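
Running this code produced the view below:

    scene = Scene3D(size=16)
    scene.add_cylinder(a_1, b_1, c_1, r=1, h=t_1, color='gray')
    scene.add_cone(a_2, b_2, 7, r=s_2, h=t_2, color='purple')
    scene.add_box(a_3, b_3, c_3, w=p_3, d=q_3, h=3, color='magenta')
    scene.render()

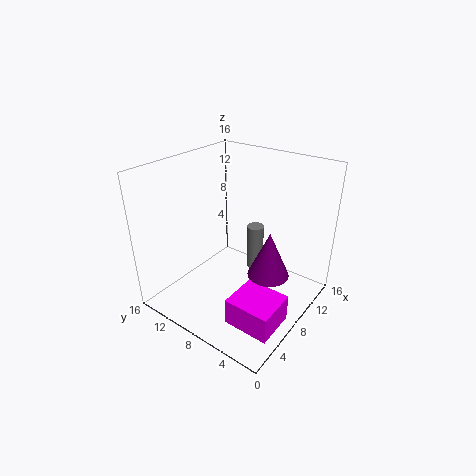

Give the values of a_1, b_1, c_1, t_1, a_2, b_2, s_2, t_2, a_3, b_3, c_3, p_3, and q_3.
a_1 = 11.5, b_1 = 8, c_1 = 2.5, t_1 = 5.5, a_2 = 5.5, b_2 = 2.5, s_2 = 2, t_2 = 4.5, a_3 = 3, b_3 = 1, c_3 = 0.5, p_3 = 4.5, q_3 = 5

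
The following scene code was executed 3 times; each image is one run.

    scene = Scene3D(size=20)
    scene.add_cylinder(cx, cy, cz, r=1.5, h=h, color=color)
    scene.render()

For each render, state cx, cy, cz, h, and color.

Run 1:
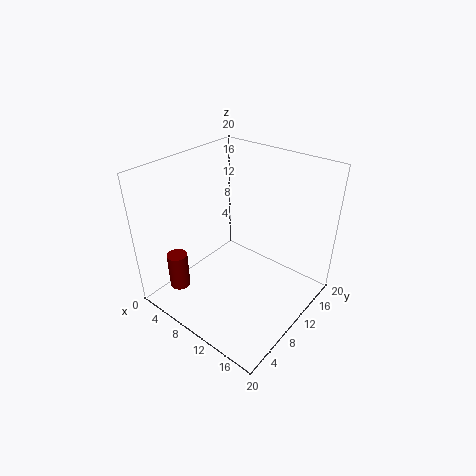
cx = 2.5, cy = 5, cz = 1, h = 5.5, color = 'maroon'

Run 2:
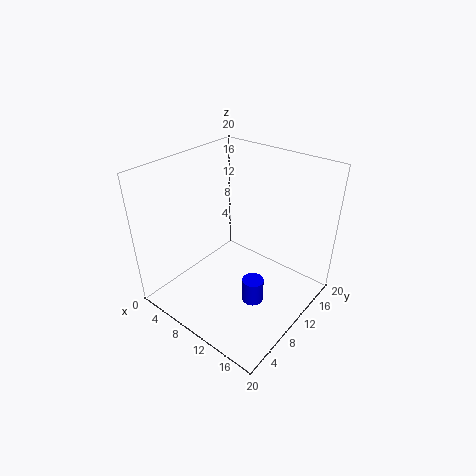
cx = 13.5, cy = 9, cz = 1.5, h = 3.5, color = 'blue'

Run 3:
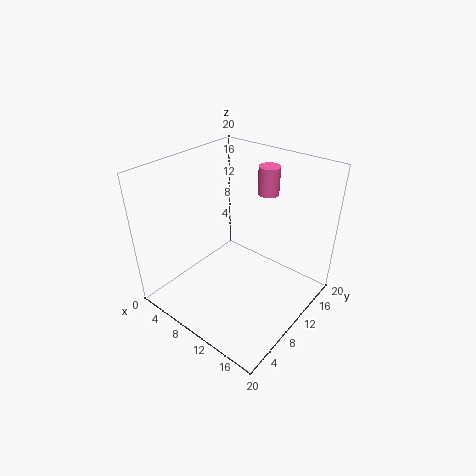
cx = 11, cy = 15.5, cz = 15, h = 4, color = 'hotpink'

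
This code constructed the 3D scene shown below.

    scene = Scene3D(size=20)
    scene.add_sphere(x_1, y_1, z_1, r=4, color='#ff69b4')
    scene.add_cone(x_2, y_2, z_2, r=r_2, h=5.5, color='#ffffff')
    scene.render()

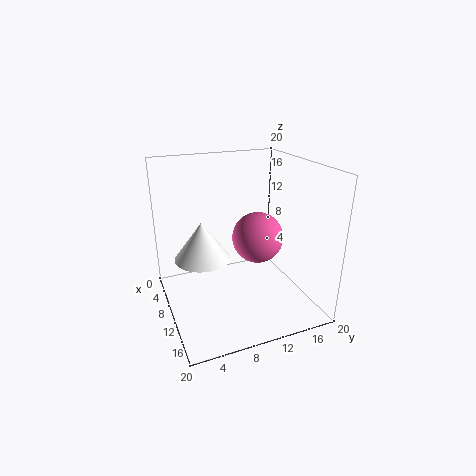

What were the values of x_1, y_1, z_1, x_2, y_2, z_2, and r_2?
x_1 = 6; y_1 = 15; z_1 = 7.5; x_2 = 7.5; y_2 = 5.5; z_2 = 6.5; r_2 = 4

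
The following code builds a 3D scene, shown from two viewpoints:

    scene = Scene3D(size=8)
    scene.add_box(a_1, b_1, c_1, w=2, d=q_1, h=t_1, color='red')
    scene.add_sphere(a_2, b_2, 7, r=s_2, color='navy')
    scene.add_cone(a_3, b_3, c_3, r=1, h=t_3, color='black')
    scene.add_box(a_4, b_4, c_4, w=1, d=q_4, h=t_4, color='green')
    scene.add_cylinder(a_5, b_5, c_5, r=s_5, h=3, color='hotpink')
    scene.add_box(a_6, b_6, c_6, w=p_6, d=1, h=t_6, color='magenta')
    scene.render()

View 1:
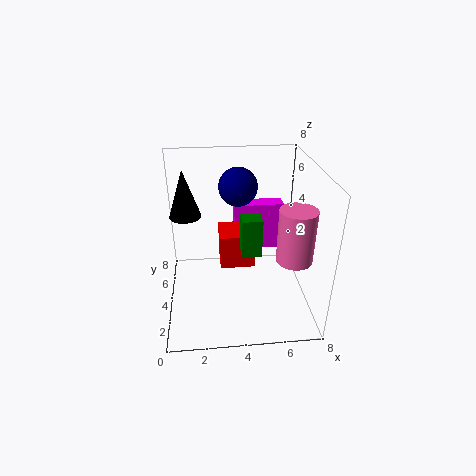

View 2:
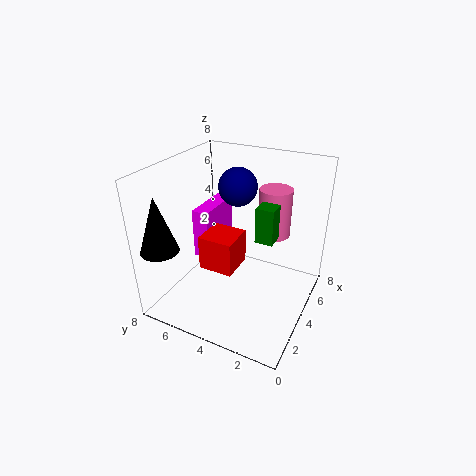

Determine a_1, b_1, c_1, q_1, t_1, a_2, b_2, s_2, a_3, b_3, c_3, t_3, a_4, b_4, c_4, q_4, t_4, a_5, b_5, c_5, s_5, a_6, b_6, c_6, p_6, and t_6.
a_1 = 3; b_1 = 4; c_1 = 2; q_1 = 2; t_1 = 2; a_2 = 4; b_2 = 4; s_2 = 1; a_3 = 1; b_3 = 7; c_3 = 4; t_3 = 3; a_4 = 4; b_4 = 2; c_4 = 4; q_4 = 1; t_4 = 2; a_5 = 7; b_5 = 3; c_5 = 3; s_5 = 1; a_6 = 4; b_6 = 6; c_6 = 2; p_6 = 3; t_6 = 3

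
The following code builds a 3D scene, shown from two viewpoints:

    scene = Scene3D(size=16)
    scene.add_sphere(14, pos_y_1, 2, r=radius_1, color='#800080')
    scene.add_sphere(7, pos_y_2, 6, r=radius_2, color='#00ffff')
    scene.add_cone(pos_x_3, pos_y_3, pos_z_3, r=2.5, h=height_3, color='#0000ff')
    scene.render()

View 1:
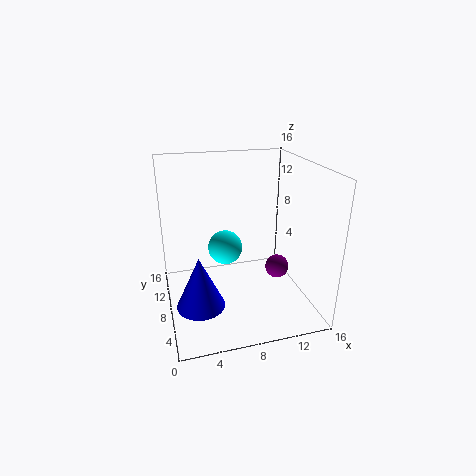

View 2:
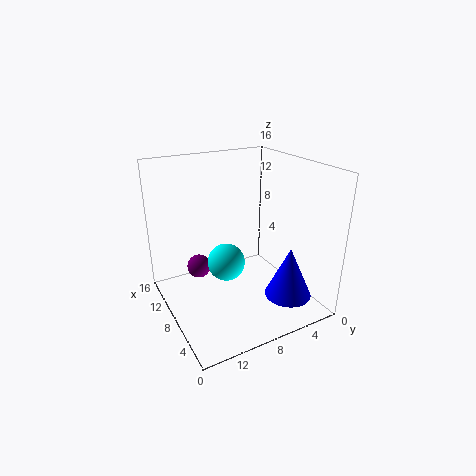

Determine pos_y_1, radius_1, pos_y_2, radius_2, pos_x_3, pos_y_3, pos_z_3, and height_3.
pos_y_1 = 10.5
radius_1 = 1.5
pos_y_2 = 10
radius_2 = 2
pos_x_3 = 3
pos_y_3 = 4.5
pos_z_3 = 2.5
height_3 = 5.5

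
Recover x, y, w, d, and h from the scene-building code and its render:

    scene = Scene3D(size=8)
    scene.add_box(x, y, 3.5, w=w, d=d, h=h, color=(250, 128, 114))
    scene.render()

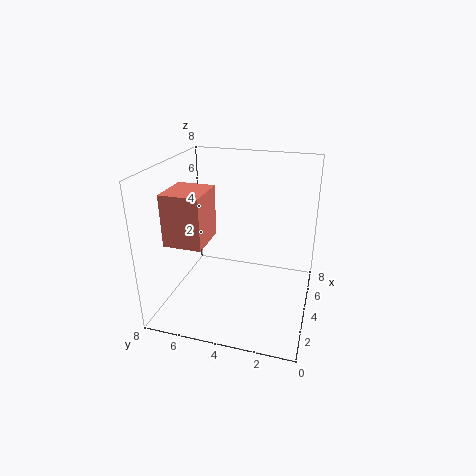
x = 2.75
y = 5.75
w = 2.5
d = 2.25
h = 3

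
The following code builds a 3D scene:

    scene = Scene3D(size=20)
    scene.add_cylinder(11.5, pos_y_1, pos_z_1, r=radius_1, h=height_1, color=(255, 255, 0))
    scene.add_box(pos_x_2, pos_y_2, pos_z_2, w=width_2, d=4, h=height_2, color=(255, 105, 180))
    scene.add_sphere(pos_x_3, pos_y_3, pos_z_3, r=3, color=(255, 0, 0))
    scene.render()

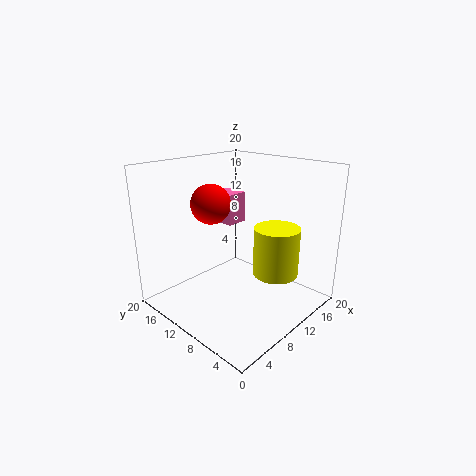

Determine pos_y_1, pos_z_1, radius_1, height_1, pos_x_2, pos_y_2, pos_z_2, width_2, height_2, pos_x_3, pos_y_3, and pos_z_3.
pos_y_1 = 4.5, pos_z_1 = 6, radius_1 = 3, height_1 = 6.5, pos_x_2 = 14.5, pos_y_2 = 16, pos_z_2 = 9, width_2 = 3.5, height_2 = 5, pos_x_3 = 10.5, pos_y_3 = 16, pos_z_3 = 13.5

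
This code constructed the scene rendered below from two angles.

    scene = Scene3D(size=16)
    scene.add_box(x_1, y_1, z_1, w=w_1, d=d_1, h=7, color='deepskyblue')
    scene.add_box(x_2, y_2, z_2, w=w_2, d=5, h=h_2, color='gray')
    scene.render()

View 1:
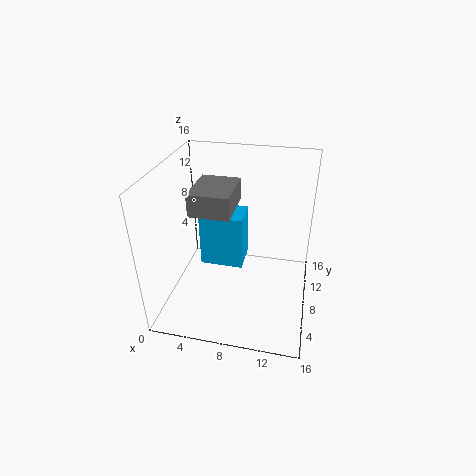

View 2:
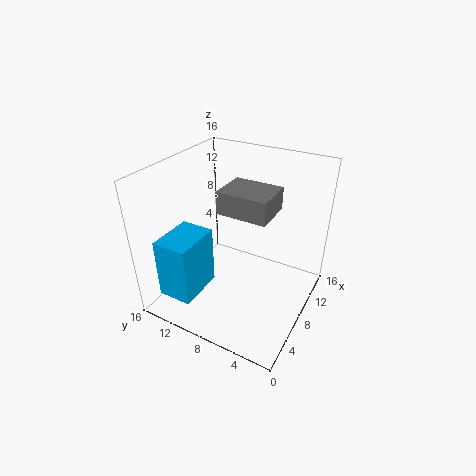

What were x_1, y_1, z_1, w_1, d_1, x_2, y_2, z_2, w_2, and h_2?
x_1 = 2.25
y_1 = 11.25
z_1 = 1.25
w_1 = 5.5
d_1 = 4
x_2 = 4.25
y_2 = 3.25
z_2 = 12.75
w_2 = 4
h_2 = 2.25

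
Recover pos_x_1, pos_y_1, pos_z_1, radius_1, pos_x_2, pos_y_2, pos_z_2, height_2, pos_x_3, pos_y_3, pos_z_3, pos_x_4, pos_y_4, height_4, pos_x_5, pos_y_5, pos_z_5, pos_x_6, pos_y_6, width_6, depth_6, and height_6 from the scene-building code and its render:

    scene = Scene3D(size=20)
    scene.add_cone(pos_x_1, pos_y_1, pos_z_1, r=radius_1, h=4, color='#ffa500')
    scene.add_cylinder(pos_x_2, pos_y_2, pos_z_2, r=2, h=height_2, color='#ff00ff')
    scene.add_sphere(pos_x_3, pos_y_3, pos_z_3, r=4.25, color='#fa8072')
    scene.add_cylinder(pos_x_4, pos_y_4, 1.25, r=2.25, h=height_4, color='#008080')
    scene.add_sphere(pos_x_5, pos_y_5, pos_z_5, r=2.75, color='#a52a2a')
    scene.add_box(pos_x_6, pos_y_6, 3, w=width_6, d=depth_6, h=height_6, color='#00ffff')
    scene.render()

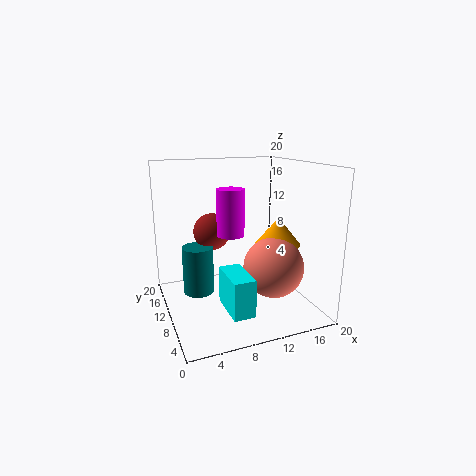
pos_x_1 = 16; pos_y_1 = 9.5; pos_z_1 = 8.5; radius_1 = 3.25; pos_x_2 = 9.75; pos_y_2 = 12.25; pos_z_2 = 9.75; height_2 = 6.75; pos_x_3 = 14.5; pos_y_3 = 7.75; pos_z_3 = 5.75; pos_x_4 = 5; pos_y_4 = 13.25; height_4 = 7; pos_x_5 = 7.75; pos_y_5 = 15; pos_z_5 = 9.75; pos_x_6 = 6; pos_y_6 = 1; width_6 = 2.75; depth_6 = 5.5; height_6 = 4.75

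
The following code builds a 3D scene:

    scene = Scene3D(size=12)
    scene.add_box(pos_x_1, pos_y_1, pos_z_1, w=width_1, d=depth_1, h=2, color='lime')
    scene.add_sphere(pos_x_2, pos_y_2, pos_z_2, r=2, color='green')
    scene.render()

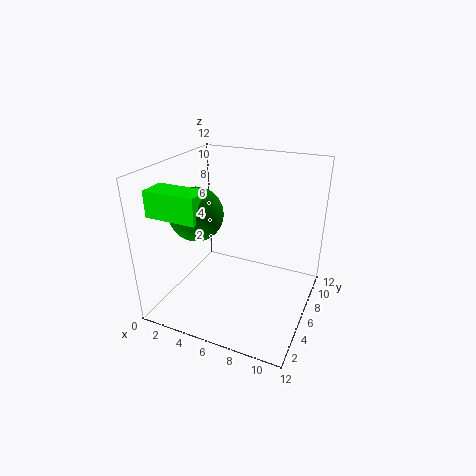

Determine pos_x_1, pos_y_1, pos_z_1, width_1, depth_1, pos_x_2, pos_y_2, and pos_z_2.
pos_x_1 = 1, pos_y_1 = 1, pos_z_1 = 9, width_1 = 4, depth_1 = 2, pos_x_2 = 4, pos_y_2 = 3, pos_z_2 = 9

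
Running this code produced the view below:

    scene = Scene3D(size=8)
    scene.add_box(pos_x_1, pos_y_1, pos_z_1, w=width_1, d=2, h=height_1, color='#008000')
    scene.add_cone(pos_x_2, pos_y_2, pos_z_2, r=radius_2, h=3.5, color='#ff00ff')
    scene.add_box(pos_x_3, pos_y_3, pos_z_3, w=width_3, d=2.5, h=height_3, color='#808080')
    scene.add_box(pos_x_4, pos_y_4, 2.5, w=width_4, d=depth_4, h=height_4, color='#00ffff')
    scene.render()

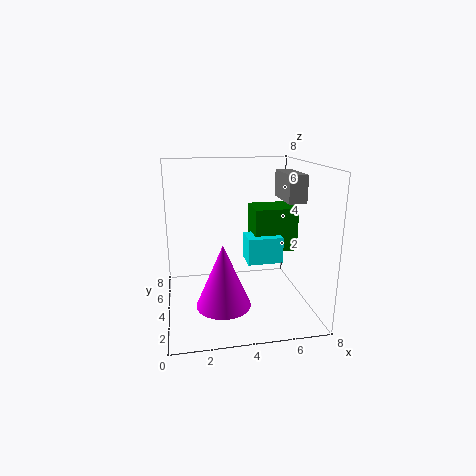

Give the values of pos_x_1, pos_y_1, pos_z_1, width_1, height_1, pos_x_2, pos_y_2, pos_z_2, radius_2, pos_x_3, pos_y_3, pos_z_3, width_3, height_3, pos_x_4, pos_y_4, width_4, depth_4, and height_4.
pos_x_1 = 5, pos_y_1 = 4, pos_z_1 = 3, width_1 = 2.5, height_1 = 2.5, pos_x_2 = 3, pos_y_2 = 3, pos_z_2 = 0.5, radius_2 = 1.5, pos_x_3 = 6.5, pos_y_3 = 3, pos_z_3 = 6, width_3 = 1, height_3 = 1.5, pos_x_4 = 4.5, pos_y_4 = 3.5, width_4 = 2, depth_4 = 1.5, height_4 = 1.5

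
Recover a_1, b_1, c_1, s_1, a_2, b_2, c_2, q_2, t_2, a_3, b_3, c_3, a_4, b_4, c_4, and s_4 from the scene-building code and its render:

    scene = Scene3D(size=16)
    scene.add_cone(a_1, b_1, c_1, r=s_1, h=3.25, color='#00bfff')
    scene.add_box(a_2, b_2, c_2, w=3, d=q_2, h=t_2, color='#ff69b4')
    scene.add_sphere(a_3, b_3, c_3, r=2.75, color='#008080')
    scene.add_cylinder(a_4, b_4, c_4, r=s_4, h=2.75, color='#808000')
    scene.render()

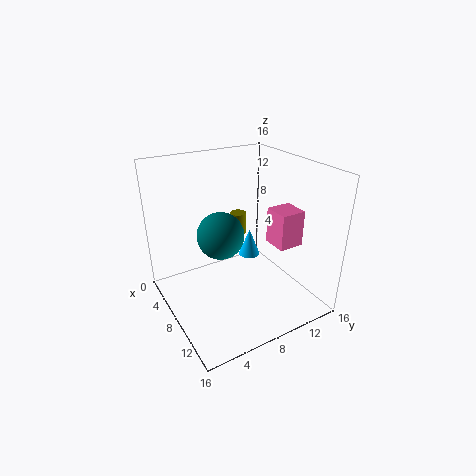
a_1 = 6.5
b_1 = 10.5
c_1 = 4.5
s_1 = 1.25
a_2 = 7.5
b_2 = 12.25
c_2 = 6.25
q_2 = 3
t_2 = 4.25
a_3 = 5.75
b_3 = 7
c_3 = 7.5
a_4 = 3
b_4 = 11
c_4 = 5.75
s_4 = 1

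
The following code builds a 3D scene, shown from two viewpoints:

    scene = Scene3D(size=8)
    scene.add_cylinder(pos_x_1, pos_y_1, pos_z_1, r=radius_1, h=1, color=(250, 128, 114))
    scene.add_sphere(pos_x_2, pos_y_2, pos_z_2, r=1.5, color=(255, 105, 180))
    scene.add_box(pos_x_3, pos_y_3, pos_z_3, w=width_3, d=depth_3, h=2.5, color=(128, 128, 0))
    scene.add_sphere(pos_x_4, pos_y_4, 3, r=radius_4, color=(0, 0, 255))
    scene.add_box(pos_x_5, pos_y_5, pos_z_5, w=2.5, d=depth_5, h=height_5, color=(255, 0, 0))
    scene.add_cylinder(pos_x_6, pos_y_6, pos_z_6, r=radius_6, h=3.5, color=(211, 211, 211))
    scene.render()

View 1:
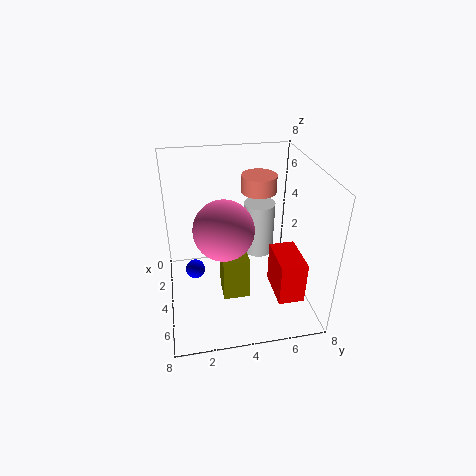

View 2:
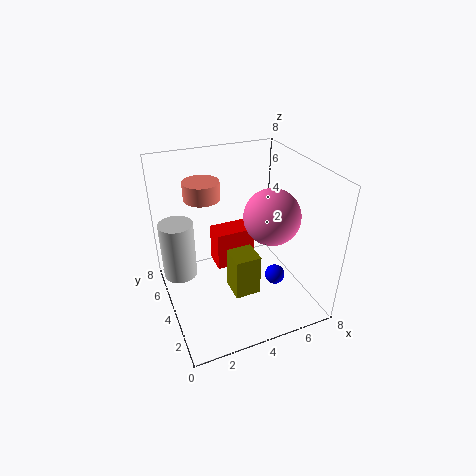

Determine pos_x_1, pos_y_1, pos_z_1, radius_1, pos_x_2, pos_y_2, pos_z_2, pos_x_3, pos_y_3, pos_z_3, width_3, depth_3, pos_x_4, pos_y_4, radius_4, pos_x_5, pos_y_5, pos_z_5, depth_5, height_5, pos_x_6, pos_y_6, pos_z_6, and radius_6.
pos_x_1 = 2.5; pos_y_1 = 5.5; pos_z_1 = 6; radius_1 = 1; pos_x_2 = 5.5; pos_y_2 = 3; pos_z_2 = 5.5; pos_x_3 = 3.5; pos_y_3 = 3; pos_z_3 = 0.5; width_3 = 1.5; depth_3 = 1.5; pos_x_4 = 5; pos_y_4 = 1.5; radius_4 = 0.5; pos_x_5 = 3.5; pos_y_5 = 6; pos_z_5 = 0.5; depth_5 = 1.5; height_5 = 2.5; pos_x_6 = 1; pos_y_6 = 6; pos_z_6 = 1; radius_6 = 1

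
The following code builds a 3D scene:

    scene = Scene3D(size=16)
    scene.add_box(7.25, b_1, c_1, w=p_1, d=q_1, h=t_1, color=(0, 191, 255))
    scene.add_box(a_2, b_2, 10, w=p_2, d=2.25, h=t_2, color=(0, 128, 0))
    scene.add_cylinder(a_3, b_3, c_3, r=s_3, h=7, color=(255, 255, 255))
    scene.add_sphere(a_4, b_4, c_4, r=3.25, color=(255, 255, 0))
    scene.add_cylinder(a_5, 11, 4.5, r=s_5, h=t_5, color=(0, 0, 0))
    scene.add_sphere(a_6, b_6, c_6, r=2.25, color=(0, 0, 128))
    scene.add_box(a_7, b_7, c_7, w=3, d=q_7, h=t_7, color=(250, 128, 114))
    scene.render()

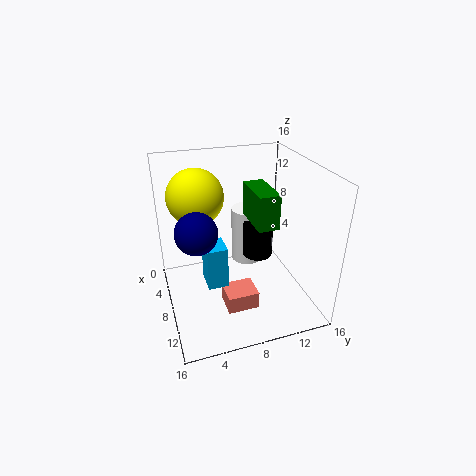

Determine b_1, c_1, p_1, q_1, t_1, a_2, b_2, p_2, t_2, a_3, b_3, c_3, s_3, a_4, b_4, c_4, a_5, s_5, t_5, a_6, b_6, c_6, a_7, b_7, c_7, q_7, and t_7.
b_1 = 4, c_1 = 3.25, p_1 = 2.75, q_1 = 2.25, t_1 = 4.75, a_2 = 6, b_2 = 9.25, p_2 = 5, t_2 = 3.75, a_3 = 3.5, b_3 = 10.75, c_3 = 2.25, s_3 = 2, a_4 = 4, b_4 = 4.25, c_4 = 11.75, a_5 = 6.5, s_5 = 1.75, t_5 = 4, a_6 = 8.75, b_6 = 3.25, c_6 = 9.75, a_7 = 8.75, b_7 = 5.75, c_7 = 0.75, q_7 = 3.5, t_7 = 2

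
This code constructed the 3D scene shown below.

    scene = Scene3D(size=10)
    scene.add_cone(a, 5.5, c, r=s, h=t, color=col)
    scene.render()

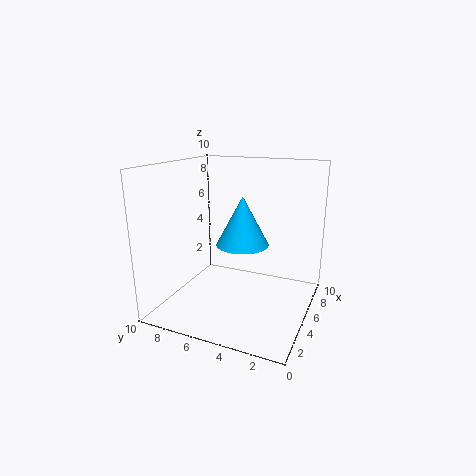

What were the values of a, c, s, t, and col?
a = 7, c = 3.75, s = 2, t = 3.75, col = 'deepskyblue'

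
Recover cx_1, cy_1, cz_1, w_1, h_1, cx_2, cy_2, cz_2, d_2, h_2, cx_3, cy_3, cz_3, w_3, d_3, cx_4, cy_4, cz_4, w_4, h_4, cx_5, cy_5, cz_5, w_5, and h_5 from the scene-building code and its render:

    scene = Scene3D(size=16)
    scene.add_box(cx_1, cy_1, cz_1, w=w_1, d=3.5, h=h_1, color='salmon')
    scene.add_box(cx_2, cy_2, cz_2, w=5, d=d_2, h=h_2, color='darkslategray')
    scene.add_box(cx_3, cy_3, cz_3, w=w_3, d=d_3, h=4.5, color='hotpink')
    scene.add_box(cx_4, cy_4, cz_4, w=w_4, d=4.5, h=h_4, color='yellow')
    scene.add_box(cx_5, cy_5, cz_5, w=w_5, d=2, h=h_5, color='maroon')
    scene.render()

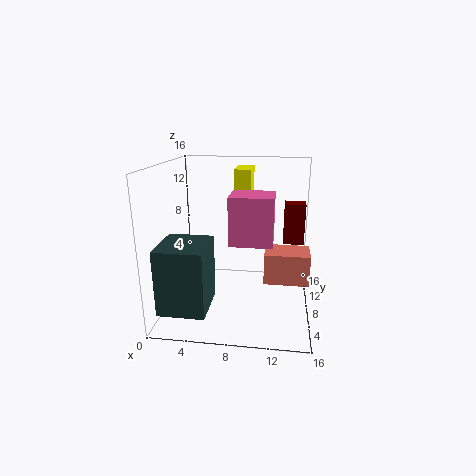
cx_1 = 11; cy_1 = 7; cz_1 = 3; w_1 = 5; h_1 = 3.5; cx_2 = 0.5; cy_2 = 1.5; cz_2 = 1.5; d_2 = 5.5; h_2 = 7; cx_3 = 8; cy_3 = 1.5; cz_3 = 9.5; w_3 = 4; d_3 = 3.5; cx_4 = 7; cy_4 = 11.5; cz_4 = 9; w_4 = 2; h_4 = 6; cx_5 = 13; cy_5 = 12; cz_5 = 6; w_5 = 2.5; h_5 = 5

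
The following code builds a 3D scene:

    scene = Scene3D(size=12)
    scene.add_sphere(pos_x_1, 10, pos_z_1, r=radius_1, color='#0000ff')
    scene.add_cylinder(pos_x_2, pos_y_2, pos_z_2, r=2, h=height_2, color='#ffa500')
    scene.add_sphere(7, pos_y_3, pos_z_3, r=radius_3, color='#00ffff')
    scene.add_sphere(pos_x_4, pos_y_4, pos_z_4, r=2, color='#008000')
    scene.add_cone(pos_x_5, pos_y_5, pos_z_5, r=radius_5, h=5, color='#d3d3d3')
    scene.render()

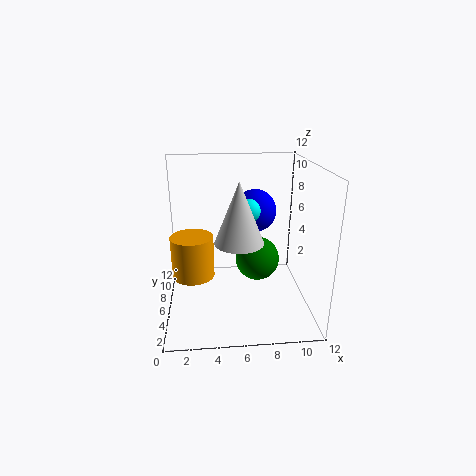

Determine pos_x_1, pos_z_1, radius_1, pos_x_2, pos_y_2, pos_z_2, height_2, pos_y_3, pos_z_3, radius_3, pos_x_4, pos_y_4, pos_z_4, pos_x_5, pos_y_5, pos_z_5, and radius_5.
pos_x_1 = 8
pos_z_1 = 7
radius_1 = 2
pos_x_2 = 2
pos_y_2 = 9
pos_z_2 = 1
height_2 = 4
pos_y_3 = 7
pos_z_3 = 8
radius_3 = 1
pos_x_4 = 8
pos_y_4 = 8
pos_z_4 = 3
pos_x_5 = 6
pos_y_5 = 5
pos_z_5 = 6
radius_5 = 2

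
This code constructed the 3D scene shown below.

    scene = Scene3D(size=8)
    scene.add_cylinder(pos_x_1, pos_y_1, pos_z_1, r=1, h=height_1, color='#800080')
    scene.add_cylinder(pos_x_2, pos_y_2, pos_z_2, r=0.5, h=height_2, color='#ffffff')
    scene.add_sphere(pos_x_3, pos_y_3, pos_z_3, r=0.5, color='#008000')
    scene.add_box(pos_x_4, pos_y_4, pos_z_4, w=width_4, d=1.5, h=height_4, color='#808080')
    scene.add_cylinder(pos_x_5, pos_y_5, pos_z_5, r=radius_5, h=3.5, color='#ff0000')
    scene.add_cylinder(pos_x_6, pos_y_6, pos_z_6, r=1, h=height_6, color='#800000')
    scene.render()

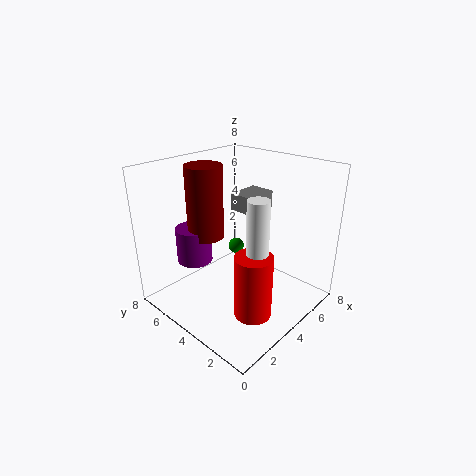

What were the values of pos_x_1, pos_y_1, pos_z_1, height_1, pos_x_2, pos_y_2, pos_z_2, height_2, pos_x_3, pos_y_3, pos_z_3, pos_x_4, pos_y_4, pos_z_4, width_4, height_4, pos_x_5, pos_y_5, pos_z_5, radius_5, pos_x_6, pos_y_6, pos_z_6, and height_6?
pos_x_1 = 2.5; pos_y_1 = 6; pos_z_1 = 2.5; height_1 = 2; pos_x_2 = 2; pos_y_2 = 1; pos_z_2 = 5; height_2 = 2.5; pos_x_3 = 6; pos_y_3 = 6; pos_z_3 = 2; pos_x_4 = 5; pos_y_4 = 4; pos_z_4 = 5; width_4 = 2; height_4 = 1; pos_x_5 = 3; pos_y_5 = 2; pos_z_5 = 0.5; radius_5 = 1; pos_x_6 = 3; pos_y_6 = 5.5; pos_z_6 = 4; height_6 = 4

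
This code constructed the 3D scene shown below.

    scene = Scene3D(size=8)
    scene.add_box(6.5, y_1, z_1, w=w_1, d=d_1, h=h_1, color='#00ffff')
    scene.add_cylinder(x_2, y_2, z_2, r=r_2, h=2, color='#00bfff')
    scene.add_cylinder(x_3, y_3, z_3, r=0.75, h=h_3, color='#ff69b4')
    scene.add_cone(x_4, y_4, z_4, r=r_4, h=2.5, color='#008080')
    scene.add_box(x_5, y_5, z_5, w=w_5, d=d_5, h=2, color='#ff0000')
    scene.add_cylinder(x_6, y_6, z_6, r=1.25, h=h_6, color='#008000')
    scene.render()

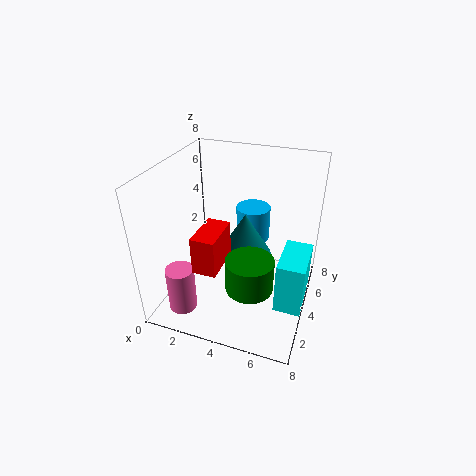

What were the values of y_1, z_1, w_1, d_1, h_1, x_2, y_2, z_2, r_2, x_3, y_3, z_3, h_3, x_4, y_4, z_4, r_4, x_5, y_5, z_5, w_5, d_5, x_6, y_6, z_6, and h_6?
y_1 = 2.75; z_1 = 0.5; w_1 = 1.5; d_1 = 2.75; h_1 = 3; x_2 = 4.25; y_2 = 6; z_2 = 3; r_2 = 1; x_3 = 1.75; y_3 = 1.25; z_3 = 0.75; h_3 = 2.5; x_4 = 4.25; y_4 = 4.5; z_4 = 2.75; r_4 = 1.5; x_5 = 2.5; y_5 = 1.25; z_5 = 3.25; w_5 = 1.25; d_5 = 2.25; x_6 = 5.25; y_6 = 2.25; z_6 = 2.25; h_6 = 1.75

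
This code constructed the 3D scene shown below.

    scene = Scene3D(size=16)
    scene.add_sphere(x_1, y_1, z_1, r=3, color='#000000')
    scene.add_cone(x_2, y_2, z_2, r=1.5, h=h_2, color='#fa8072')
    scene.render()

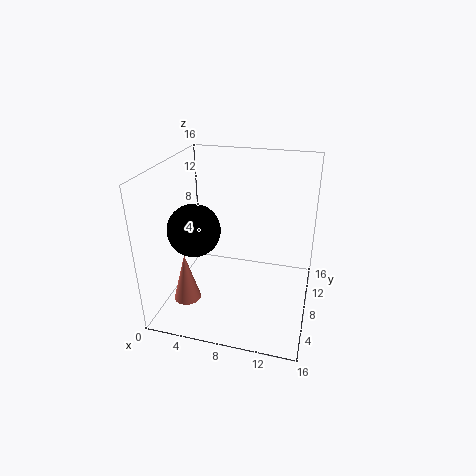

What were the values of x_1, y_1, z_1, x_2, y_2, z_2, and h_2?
x_1 = 3; y_1 = 7.5; z_1 = 8.5; x_2 = 3; y_2 = 4.5; z_2 = 1.5; h_2 = 5.5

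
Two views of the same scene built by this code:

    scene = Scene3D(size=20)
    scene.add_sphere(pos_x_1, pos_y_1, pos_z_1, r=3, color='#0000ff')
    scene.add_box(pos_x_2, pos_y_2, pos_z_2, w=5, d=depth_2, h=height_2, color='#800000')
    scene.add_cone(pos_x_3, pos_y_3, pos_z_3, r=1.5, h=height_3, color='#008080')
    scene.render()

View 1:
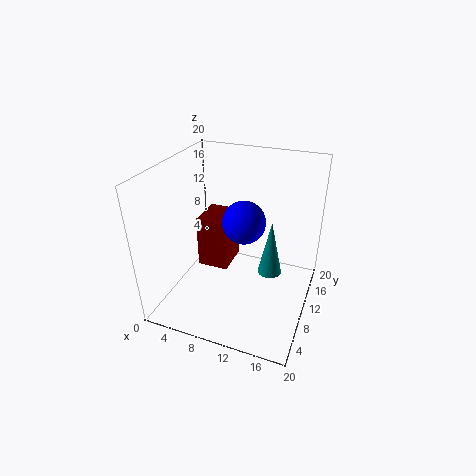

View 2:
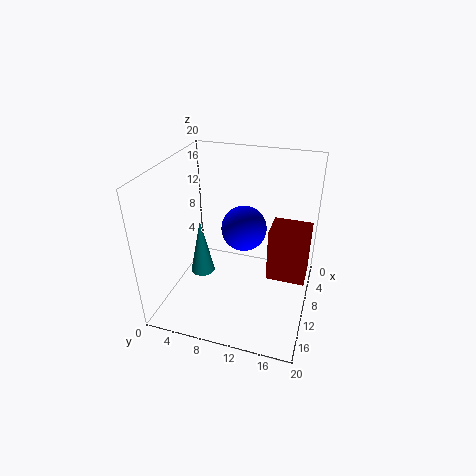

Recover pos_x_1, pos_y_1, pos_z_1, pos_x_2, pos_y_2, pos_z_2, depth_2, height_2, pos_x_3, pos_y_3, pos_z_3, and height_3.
pos_x_1 = 10.5
pos_y_1 = 11
pos_z_1 = 12
pos_x_2 = 1.5
pos_y_2 = 13.5
pos_z_2 = 1
depth_2 = 6
height_2 = 8.5
pos_x_3 = 15.5
pos_y_3 = 7
pos_z_3 = 8
height_3 = 7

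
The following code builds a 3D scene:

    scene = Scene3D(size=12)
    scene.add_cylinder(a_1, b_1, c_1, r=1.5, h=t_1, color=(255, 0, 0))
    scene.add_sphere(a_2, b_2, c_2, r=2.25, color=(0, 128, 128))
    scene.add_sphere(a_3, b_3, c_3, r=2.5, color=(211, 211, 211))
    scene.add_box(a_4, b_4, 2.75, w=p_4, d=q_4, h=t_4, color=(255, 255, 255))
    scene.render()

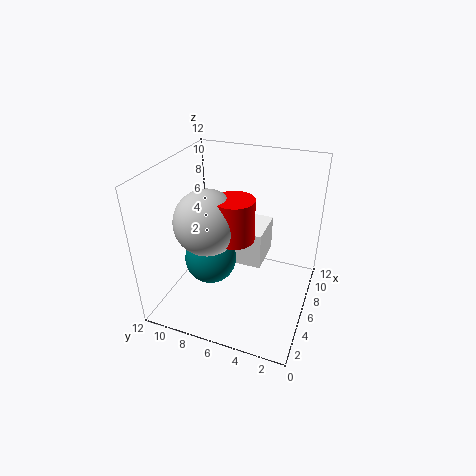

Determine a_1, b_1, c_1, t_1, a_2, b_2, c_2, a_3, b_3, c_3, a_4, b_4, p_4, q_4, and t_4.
a_1 = 4; b_1 = 5.5; c_1 = 7.25; t_1 = 3.25; a_2 = 5.75; b_2 = 8.5; c_2 = 3.5; a_3 = 3.5; b_3 = 7.5; c_3 = 8.5; a_4 = 6.75; b_4 = 4.25; p_4 = 3.75; q_4 = 4; t_4 = 3.25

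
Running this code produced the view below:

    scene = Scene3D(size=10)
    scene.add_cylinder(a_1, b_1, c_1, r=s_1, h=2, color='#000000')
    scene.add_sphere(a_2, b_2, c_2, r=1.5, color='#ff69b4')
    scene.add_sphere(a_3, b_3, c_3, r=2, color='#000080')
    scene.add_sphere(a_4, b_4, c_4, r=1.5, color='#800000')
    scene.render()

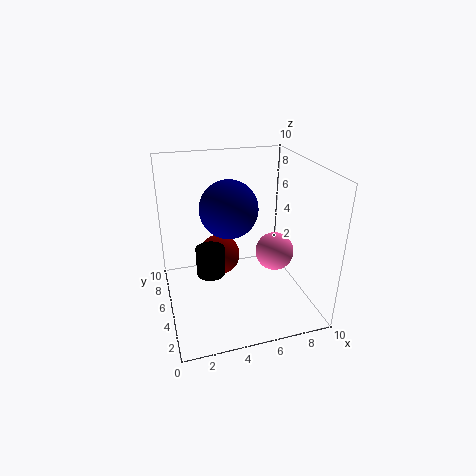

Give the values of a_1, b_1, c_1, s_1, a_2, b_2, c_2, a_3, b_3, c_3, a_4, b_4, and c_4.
a_1 = 3
b_1 = 5
c_1 = 2.5
s_1 = 1
a_2 = 8.5
b_2 = 6.5
c_2 = 2.5
a_3 = 4.5
b_3 = 5.5
c_3 = 7
a_4 = 4
b_4 = 6.5
c_4 = 3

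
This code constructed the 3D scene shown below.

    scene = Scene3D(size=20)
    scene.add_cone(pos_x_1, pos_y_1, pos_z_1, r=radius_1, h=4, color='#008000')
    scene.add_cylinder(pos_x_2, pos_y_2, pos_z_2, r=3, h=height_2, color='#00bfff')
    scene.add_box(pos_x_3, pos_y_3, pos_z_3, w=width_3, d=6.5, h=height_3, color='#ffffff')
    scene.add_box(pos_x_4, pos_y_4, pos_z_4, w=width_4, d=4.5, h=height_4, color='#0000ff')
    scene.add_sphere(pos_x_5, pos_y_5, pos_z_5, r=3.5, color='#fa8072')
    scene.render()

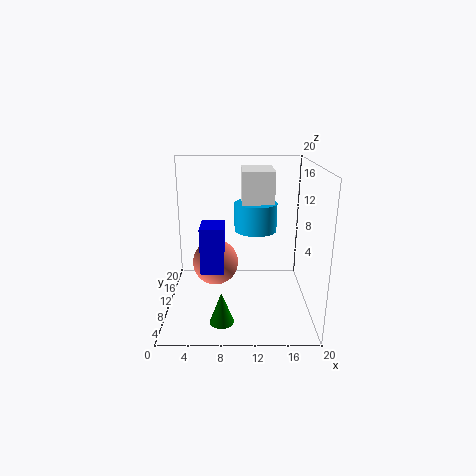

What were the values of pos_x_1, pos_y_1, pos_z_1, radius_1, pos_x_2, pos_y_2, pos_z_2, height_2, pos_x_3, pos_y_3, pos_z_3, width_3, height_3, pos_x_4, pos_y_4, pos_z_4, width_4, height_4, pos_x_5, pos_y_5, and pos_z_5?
pos_x_1 = 8
pos_y_1 = 2
pos_z_1 = 2
radius_1 = 1.5
pos_x_2 = 12.5
pos_y_2 = 12
pos_z_2 = 10.5
height_2 = 4
pos_x_3 = 10.5
pos_y_3 = 10.5
pos_z_3 = 12
width_3 = 4.5
height_3 = 7
pos_x_4 = 4.5
pos_y_4 = 10.5
pos_z_4 = 4
width_4 = 3.5
height_4 = 7
pos_x_5 = 6.5
pos_y_5 = 14
pos_z_5 = 4.5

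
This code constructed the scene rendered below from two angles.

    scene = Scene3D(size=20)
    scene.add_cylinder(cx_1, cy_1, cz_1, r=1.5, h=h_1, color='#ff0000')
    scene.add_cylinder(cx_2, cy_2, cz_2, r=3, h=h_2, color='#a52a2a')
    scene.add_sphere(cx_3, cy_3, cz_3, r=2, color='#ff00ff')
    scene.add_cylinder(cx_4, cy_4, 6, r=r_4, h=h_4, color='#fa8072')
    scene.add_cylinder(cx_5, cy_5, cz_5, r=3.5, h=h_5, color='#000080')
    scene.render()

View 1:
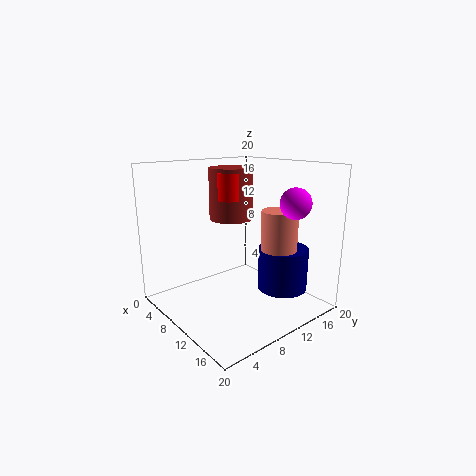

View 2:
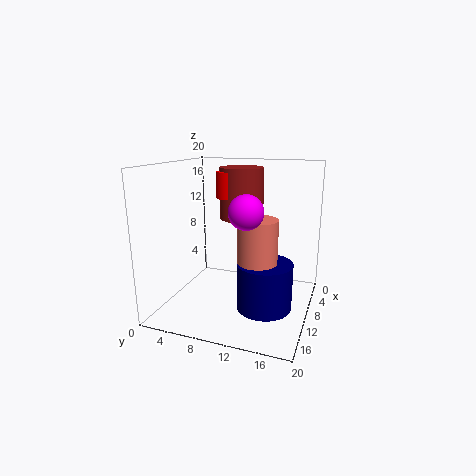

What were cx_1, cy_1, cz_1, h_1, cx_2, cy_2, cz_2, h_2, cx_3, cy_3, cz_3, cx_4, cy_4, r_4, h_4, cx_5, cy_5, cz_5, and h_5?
cx_1 = 10, cy_1 = 8.5, cz_1 = 15.5, h_1 = 3.5, cx_2 = 8.5, cy_2 = 10, cz_2 = 12.5, h_2 = 7, cx_3 = 17, cy_3 = 13.5, cz_3 = 15.5, cx_4 = 14, cy_4 = 14, r_4 = 2.5, h_4 = 8, cx_5 = 14, cy_5 = 15, cz_5 = 2.5, h_5 = 6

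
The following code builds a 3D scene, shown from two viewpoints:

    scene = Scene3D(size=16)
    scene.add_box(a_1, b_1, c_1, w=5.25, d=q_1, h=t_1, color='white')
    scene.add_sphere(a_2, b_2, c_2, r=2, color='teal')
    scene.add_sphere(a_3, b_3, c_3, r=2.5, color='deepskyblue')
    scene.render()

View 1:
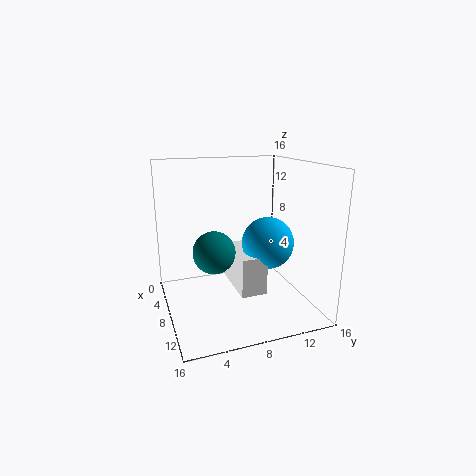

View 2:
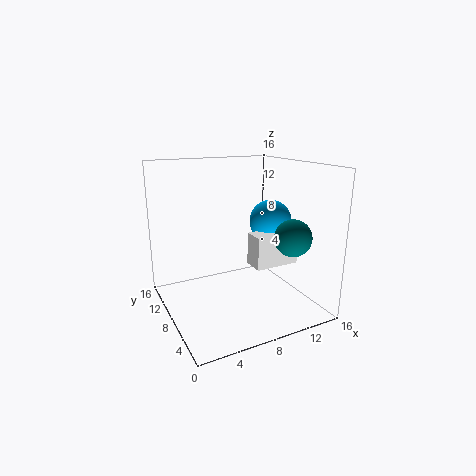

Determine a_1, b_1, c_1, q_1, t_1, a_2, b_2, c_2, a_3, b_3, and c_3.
a_1 = 9.5, b_1 = 6, c_1 = 4.5, q_1 = 2.5, t_1 = 3.75, a_2 = 12.5, b_2 = 4, c_2 = 8.5, a_3 = 13, b_3 = 9.25, c_3 = 9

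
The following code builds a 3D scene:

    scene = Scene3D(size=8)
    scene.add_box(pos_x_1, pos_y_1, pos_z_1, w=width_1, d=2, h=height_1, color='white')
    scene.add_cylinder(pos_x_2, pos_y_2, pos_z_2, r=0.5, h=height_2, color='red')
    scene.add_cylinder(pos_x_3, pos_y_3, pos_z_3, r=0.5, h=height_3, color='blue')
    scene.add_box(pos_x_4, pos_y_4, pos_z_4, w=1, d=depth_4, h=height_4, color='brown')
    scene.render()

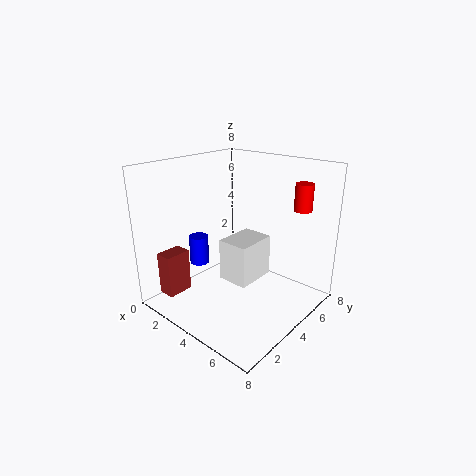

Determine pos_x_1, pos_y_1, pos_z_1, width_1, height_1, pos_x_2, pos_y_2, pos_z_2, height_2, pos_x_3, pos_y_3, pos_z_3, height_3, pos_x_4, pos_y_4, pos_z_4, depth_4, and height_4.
pos_x_1 = 5; pos_y_1 = 1.5; pos_z_1 = 3; width_1 = 1.5; height_1 = 2; pos_x_2 = 6.5; pos_y_2 = 6.5; pos_z_2 = 5.5; height_2 = 1.5; pos_x_3 = 3; pos_y_3 = 2; pos_z_3 = 3; height_3 = 1.5; pos_x_4 = 0.5; pos_y_4 = 1; pos_z_4 = 0.5; depth_4 = 1.5; height_4 = 2.5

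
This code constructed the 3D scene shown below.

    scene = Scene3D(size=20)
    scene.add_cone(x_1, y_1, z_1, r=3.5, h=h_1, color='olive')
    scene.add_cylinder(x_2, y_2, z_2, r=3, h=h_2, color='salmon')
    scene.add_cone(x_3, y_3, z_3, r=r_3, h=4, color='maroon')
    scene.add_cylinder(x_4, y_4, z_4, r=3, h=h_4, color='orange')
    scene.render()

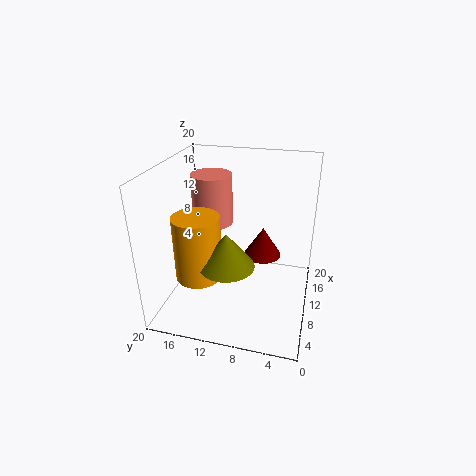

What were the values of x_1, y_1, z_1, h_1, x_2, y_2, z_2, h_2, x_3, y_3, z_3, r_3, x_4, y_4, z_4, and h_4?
x_1 = 4.5
y_1 = 10
z_1 = 9
h_1 = 4.5
x_2 = 14
y_2 = 15
z_2 = 10
h_2 = 7.5
x_3 = 10
y_3 = 6.5
z_3 = 8
r_3 = 2.5
x_4 = 5
y_4 = 14
z_4 = 6.5
h_4 = 8.5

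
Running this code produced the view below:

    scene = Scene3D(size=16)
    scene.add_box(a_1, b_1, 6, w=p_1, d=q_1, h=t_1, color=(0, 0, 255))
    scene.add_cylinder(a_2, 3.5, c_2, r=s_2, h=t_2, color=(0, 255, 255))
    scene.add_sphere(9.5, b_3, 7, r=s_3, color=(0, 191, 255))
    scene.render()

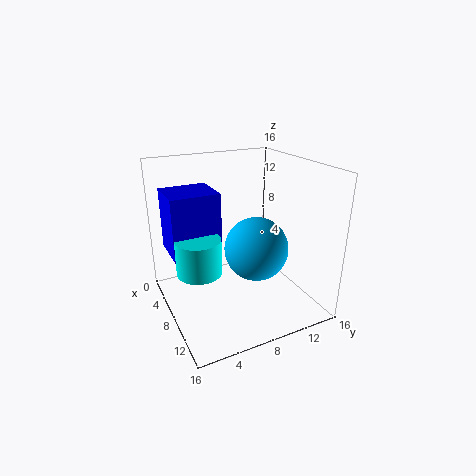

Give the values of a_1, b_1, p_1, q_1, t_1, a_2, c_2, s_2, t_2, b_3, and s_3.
a_1 = 2, b_1 = 1, p_1 = 5, q_1 = 5.5, t_1 = 7, a_2 = 7.5, c_2 = 4.5, s_2 = 2.5, t_2 = 4, b_3 = 9.5, s_3 = 3.5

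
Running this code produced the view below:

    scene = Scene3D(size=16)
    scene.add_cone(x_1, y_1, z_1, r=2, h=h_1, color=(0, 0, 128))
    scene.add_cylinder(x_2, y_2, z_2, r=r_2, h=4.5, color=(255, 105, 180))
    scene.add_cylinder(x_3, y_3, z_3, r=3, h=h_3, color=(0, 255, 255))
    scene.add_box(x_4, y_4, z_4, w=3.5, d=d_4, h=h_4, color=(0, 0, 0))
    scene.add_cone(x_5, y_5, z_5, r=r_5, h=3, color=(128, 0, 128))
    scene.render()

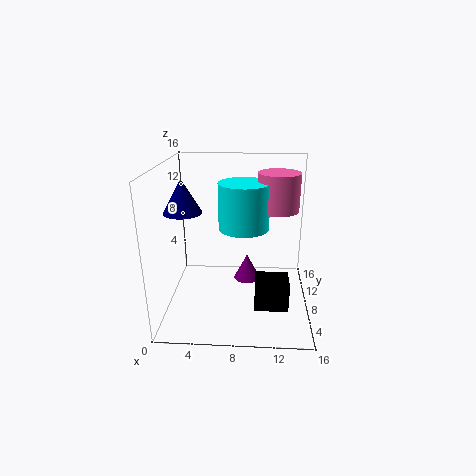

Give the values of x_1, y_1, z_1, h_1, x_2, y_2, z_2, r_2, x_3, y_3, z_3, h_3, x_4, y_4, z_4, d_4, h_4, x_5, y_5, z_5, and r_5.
x_1 = 2.5; y_1 = 6; z_1 = 11.5; h_1 = 3.5; x_2 = 12.5; y_2 = 12; z_2 = 10; r_2 = 2.5; x_3 = 8.5; y_3 = 11; z_3 = 8; h_3 = 5.5; x_4 = 10; y_4 = 3; z_4 = 2; d_4 = 3; h_4 = 3; x_5 = 9; y_5 = 9; z_5 = 2.5; r_5 = 1.5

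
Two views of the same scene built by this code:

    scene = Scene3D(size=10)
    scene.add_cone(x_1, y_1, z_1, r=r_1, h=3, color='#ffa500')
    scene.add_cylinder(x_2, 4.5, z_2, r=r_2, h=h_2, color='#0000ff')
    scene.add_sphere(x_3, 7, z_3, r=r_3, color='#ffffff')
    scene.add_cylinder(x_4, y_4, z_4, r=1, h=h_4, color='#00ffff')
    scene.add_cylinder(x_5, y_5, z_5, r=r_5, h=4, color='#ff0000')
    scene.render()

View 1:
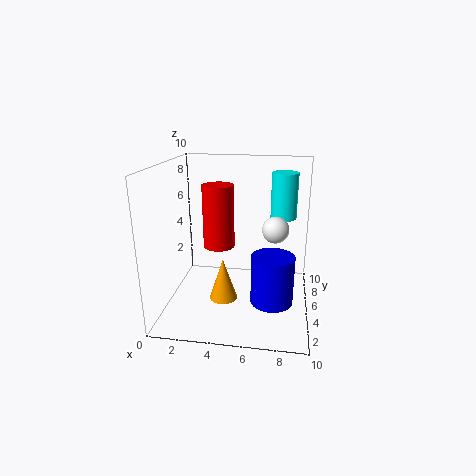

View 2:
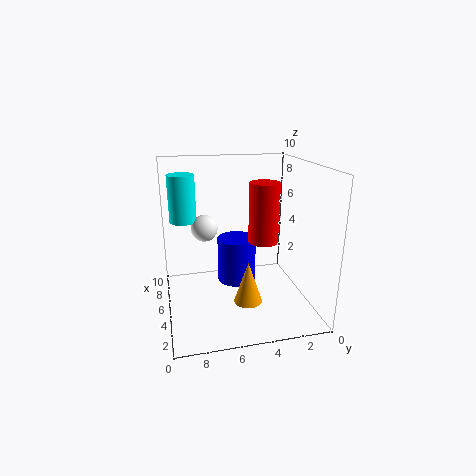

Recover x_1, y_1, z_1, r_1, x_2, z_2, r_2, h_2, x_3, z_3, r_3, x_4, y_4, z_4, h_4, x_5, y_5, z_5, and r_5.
x_1 = 4, y_1 = 4.5, z_1 = 0.5, r_1 = 1, x_2 = 7.5, z_2 = 0.5, r_2 = 1.5, h_2 = 3.5, x_3 = 7.5, z_3 = 5, r_3 = 1, x_4 = 8, y_4 = 8.5, z_4 = 5.5, h_4 = 3.5, x_5 = 4, y_5 = 3.5, z_5 = 5, r_5 = 1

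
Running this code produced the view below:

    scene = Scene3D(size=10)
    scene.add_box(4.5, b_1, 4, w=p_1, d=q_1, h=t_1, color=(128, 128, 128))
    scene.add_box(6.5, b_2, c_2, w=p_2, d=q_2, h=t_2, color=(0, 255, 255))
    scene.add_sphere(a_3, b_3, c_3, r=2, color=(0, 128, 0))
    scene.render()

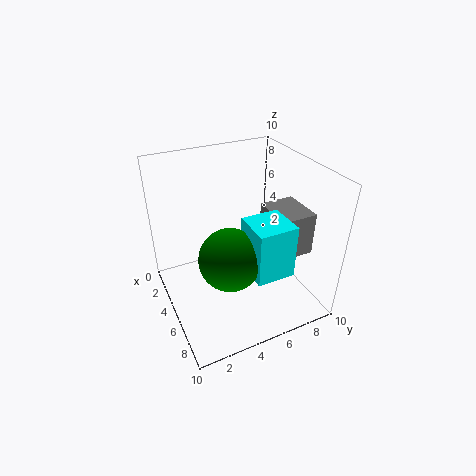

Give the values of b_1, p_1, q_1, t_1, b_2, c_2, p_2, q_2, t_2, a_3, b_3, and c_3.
b_1 = 7, p_1 = 3, q_1 = 2.5, t_1 = 3, b_2 = 4.5, c_2 = 4, p_2 = 2.5, q_2 = 2.5, t_2 = 3.5, a_3 = 7, b_3 = 3.5, c_3 = 5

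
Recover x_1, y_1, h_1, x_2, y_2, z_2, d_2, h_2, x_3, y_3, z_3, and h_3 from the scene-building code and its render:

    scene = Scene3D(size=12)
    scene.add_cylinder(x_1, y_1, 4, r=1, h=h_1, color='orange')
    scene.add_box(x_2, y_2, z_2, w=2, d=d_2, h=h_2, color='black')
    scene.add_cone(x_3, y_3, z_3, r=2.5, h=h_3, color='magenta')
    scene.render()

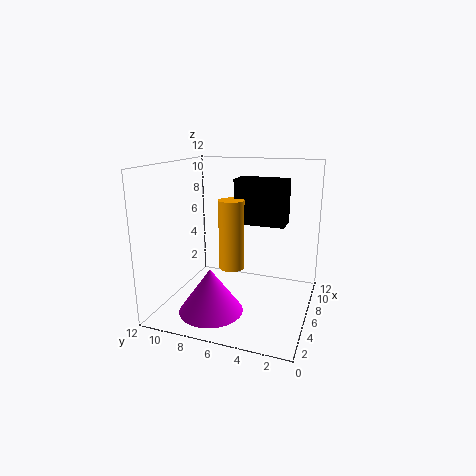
x_1 = 4.5
y_1 = 6
h_1 = 5.5
x_2 = 5
y_2 = 2
z_2 = 7.5
d_2 = 4
h_2 = 3.5
x_3 = 2.5
y_3 = 7
z_3 = 1
h_3 = 3.5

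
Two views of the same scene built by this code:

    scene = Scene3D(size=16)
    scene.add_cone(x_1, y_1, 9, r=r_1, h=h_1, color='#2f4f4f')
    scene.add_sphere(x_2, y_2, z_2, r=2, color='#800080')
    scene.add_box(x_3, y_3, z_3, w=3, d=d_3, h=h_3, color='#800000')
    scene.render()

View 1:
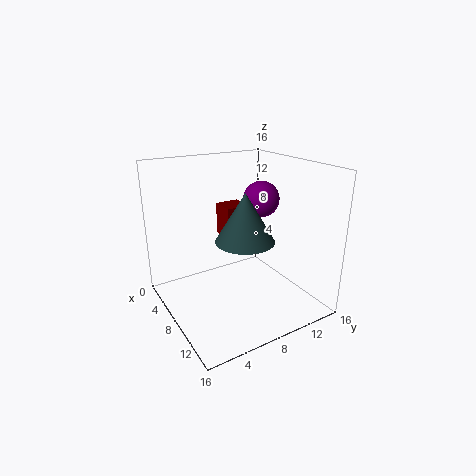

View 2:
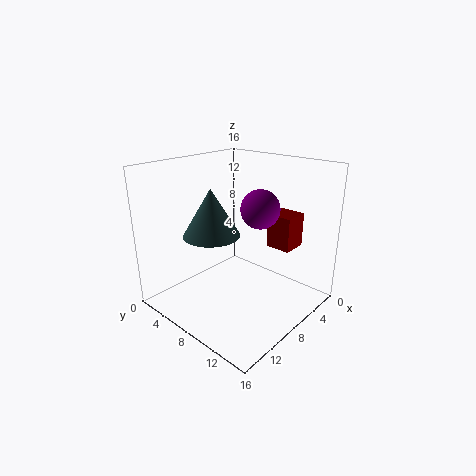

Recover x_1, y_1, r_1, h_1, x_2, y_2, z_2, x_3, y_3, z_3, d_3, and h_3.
x_1 = 11, y_1 = 7, r_1 = 3, h_1 = 5, x_2 = 8, y_2 = 11, z_2 = 12, x_3 = 1, y_3 = 9, z_3 = 6, d_3 = 3, h_3 = 4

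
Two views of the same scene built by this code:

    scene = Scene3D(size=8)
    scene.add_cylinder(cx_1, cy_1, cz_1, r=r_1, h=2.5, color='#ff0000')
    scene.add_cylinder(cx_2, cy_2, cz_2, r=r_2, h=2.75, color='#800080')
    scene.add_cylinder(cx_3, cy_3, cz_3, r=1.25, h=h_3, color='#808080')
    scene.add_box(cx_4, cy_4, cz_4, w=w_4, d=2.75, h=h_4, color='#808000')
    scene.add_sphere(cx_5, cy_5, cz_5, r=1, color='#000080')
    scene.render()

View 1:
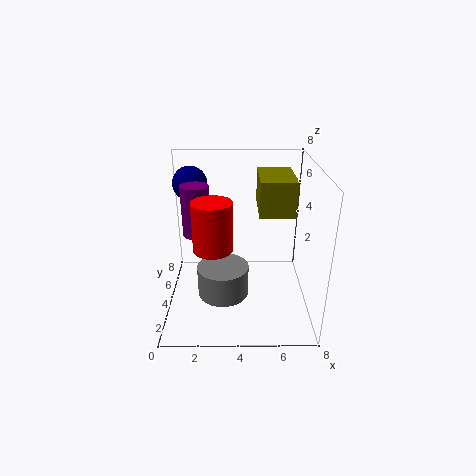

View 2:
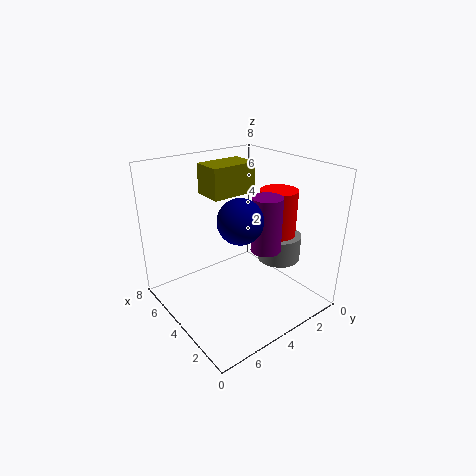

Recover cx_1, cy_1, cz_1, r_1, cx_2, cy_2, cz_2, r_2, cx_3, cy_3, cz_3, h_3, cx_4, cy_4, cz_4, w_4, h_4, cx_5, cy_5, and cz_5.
cx_1 = 2.75
cy_1 = 2.25
cz_1 = 4.25
r_1 = 1
cx_2 = 1.75
cy_2 = 4
cz_2 = 4.25
r_2 = 0.75
cx_3 = 3.25
cy_3 = 1.5
cz_3 = 2.25
h_3 = 1.5
cx_4 = 5
cy_4 = 2
cz_4 = 6
w_4 = 1.75
h_4 = 1.75
cx_5 = 1.25
cy_5 = 6
cz_5 = 6.5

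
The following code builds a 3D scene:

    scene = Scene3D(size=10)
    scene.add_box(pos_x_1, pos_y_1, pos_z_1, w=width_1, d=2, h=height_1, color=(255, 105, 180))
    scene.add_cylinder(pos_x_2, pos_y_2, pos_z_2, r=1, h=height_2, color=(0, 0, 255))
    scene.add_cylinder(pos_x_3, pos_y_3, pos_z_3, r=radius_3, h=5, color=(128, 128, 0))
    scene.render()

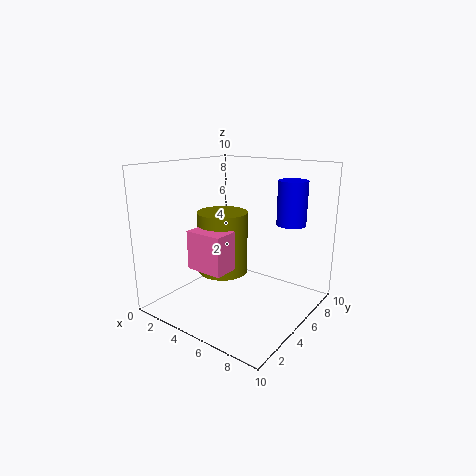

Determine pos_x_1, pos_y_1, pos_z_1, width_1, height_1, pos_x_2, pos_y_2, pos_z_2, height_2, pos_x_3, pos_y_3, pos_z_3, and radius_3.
pos_x_1 = 1
pos_y_1 = 4
pos_z_1 = 2
width_1 = 3
height_1 = 3
pos_x_2 = 8
pos_y_2 = 7
pos_z_2 = 6
height_2 = 3
pos_x_3 = 2
pos_y_3 = 7
pos_z_3 = 1
radius_3 = 2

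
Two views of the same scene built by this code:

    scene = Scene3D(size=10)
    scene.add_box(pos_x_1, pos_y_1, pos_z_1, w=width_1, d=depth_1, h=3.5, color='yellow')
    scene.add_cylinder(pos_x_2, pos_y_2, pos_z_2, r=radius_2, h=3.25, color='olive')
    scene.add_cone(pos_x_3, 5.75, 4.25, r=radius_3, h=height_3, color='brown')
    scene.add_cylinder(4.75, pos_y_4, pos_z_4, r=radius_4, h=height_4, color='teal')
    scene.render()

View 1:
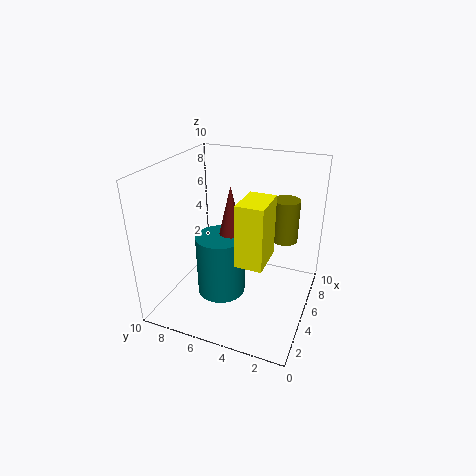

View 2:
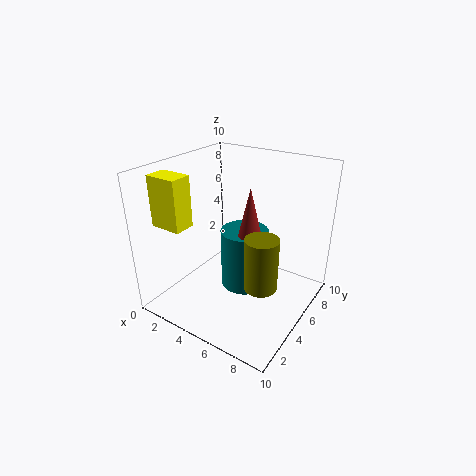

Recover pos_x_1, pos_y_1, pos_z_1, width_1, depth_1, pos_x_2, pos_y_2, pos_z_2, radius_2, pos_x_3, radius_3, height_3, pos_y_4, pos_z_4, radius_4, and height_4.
pos_x_1 = 0.25
pos_y_1 = 1.75
pos_z_1 = 6
width_1 = 2.25
depth_1 = 1.5
pos_x_2 = 8.25
pos_y_2 = 2.5
pos_z_2 = 3.75
radius_2 = 1
pos_x_3 = 5.5
radius_3 = 1
height_3 = 4.25
pos_y_4 = 6.25
pos_z_4 = 0.5
radius_4 = 1.75
height_4 = 4.5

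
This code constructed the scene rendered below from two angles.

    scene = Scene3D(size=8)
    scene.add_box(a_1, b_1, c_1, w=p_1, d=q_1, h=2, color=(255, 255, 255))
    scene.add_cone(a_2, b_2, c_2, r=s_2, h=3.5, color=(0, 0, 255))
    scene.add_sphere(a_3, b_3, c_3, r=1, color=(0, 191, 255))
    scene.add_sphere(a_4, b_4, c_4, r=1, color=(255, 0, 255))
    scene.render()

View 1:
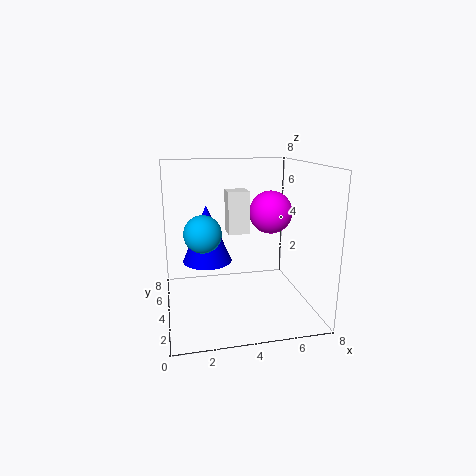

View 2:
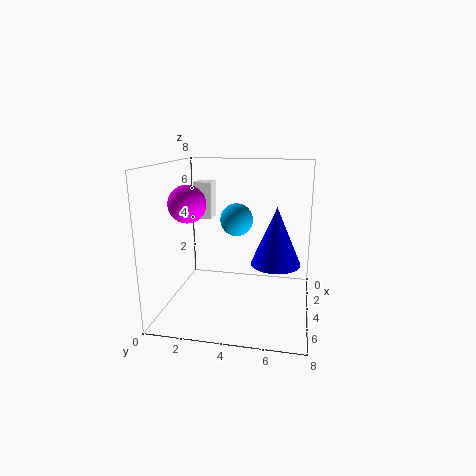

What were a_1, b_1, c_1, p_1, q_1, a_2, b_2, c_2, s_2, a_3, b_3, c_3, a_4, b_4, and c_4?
a_1 = 3; b_1 = 1.5; c_1 = 5; p_1 = 1; q_1 = 1; a_2 = 2.5; b_2 = 6; c_2 = 2; s_2 = 1.5; a_3 = 2; b_3 = 3.5; c_3 = 4.5; a_4 = 5; b_4 = 1.5; c_4 = 6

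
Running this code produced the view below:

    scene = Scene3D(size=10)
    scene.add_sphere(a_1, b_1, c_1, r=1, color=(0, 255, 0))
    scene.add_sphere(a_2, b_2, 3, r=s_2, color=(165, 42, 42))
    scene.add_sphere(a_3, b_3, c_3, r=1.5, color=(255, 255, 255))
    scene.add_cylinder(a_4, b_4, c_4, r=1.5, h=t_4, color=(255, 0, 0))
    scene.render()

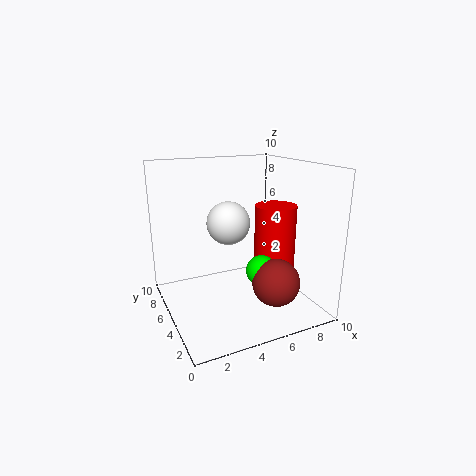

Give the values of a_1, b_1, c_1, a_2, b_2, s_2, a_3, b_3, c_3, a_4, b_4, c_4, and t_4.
a_1 = 5.5
b_1 = 2.5
c_1 = 3.5
a_2 = 6
b_2 = 1.5
s_2 = 1.5
a_3 = 4.5
b_3 = 5.5
c_3 = 6
a_4 = 8
b_4 = 5
c_4 = 2
t_4 = 5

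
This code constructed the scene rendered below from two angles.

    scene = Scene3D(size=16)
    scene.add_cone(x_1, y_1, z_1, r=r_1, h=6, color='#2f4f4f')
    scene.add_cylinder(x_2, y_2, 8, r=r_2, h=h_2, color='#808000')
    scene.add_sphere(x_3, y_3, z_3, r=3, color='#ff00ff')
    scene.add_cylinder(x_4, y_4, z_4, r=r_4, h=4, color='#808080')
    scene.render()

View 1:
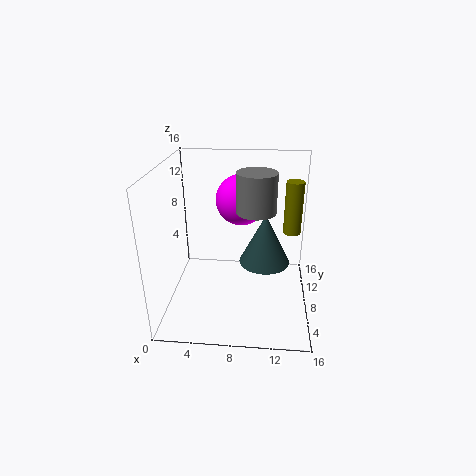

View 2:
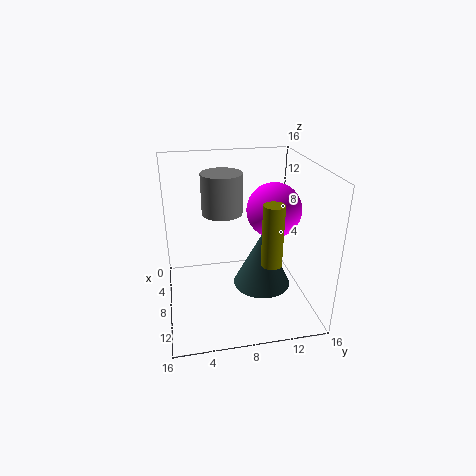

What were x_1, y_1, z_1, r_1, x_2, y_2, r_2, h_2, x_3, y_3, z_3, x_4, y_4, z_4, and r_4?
x_1 = 11, y_1 = 10, z_1 = 4, r_1 = 3, x_2 = 14, y_2 = 10, r_2 = 1, h_2 = 6, x_3 = 8, y_3 = 12, z_3 = 11, x_4 = 10, y_4 = 6, z_4 = 12, r_4 = 2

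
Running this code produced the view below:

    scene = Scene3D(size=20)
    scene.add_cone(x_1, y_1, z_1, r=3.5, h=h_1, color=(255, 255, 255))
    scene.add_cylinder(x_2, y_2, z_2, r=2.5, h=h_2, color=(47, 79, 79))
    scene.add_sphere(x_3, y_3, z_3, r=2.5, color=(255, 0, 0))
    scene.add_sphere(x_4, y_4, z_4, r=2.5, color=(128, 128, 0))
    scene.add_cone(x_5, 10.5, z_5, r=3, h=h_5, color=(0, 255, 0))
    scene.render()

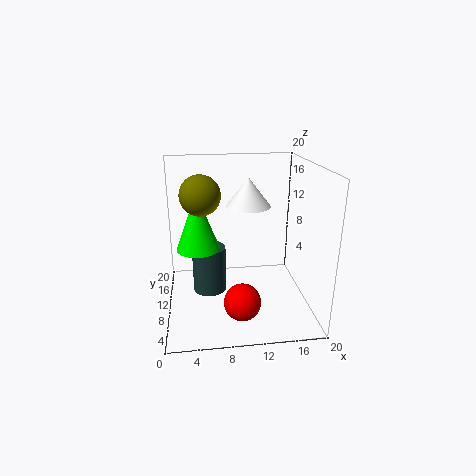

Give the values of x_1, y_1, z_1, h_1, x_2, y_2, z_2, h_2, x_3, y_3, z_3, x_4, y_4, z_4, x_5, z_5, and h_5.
x_1 = 12.5; y_1 = 16.5; z_1 = 12.5; h_1 = 4.5; x_2 = 6; y_2 = 13; z_2 = 0.5; h_2 = 7; x_3 = 10; y_3 = 5.5; z_3 = 2.5; x_4 = 5; y_4 = 7; z_4 = 17; x_5 = 4.5; z_5 = 8.5; h_5 = 8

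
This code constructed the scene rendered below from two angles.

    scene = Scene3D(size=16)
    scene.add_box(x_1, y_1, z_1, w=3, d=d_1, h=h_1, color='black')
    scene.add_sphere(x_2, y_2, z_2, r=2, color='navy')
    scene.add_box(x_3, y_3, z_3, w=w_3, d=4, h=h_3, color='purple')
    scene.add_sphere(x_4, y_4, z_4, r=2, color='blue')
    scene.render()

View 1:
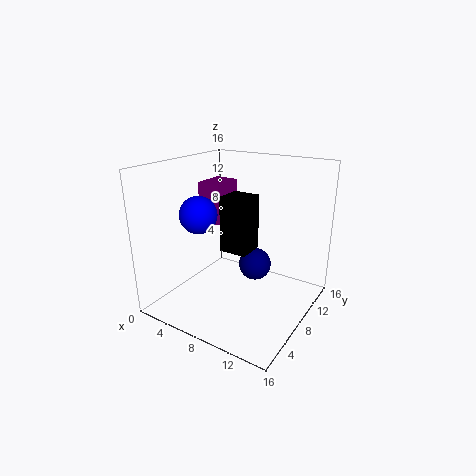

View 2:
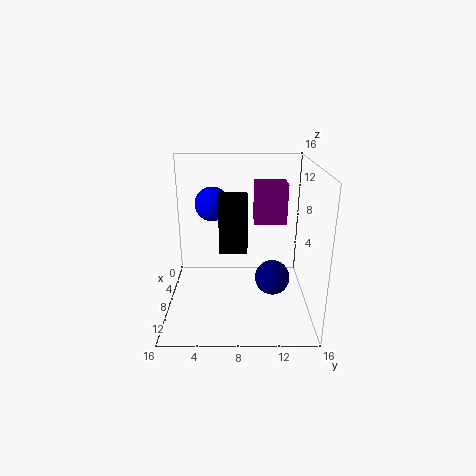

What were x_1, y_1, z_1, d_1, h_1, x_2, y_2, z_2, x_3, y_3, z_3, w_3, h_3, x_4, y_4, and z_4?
x_1 = 7
y_1 = 6
z_1 = 7
d_1 = 3
h_1 = 6
x_2 = 8
y_2 = 12
z_2 = 3
x_3 = 1
y_3 = 10
z_3 = 8
w_3 = 3
h_3 = 5
x_4 = 5
y_4 = 5
z_4 = 11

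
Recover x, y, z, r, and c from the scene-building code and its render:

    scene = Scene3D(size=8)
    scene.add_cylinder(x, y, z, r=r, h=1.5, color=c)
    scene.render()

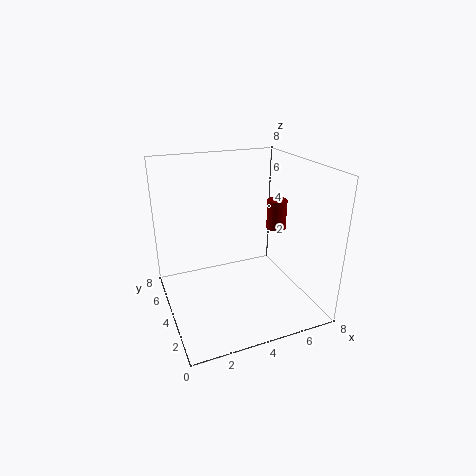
x = 5.5
y = 2.5
z = 5
r = 0.5
c = 'maroon'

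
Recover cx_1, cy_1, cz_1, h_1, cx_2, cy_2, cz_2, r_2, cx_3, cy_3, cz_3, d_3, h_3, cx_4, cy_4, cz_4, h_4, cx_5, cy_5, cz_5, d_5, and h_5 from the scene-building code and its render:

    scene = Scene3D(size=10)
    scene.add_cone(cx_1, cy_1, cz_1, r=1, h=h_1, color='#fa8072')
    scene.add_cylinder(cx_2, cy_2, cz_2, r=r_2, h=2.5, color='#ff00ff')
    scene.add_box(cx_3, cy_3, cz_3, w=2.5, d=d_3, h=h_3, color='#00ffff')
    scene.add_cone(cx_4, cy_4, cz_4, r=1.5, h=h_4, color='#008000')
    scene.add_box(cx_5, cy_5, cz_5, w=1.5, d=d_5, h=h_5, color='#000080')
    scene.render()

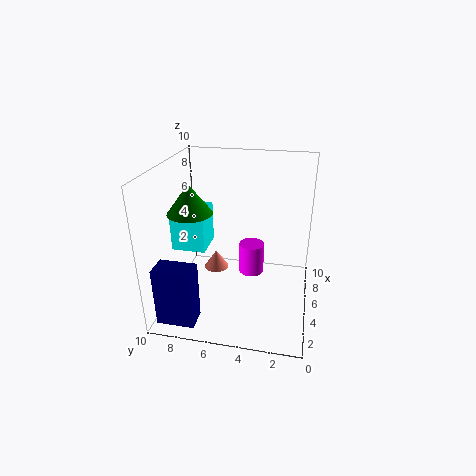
cx_1 = 8
cy_1 = 7.5
cz_1 = 0.5
h_1 = 1.5
cx_2 = 8
cy_2 = 4.5
cz_2 = 0.5
r_2 = 1
cx_3 = 5
cy_3 = 7.5
cz_3 = 3.5
d_3 = 2.5
h_3 = 3
cx_4 = 4
cy_4 = 8
cz_4 = 7
h_4 = 2
cx_5 = 0.5
cy_5 = 7
cz_5 = 0.5
d_5 = 2.5
h_5 = 4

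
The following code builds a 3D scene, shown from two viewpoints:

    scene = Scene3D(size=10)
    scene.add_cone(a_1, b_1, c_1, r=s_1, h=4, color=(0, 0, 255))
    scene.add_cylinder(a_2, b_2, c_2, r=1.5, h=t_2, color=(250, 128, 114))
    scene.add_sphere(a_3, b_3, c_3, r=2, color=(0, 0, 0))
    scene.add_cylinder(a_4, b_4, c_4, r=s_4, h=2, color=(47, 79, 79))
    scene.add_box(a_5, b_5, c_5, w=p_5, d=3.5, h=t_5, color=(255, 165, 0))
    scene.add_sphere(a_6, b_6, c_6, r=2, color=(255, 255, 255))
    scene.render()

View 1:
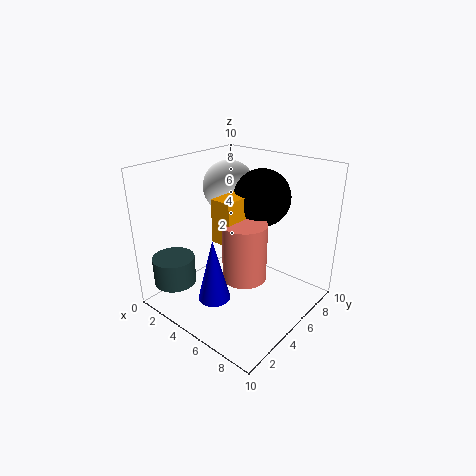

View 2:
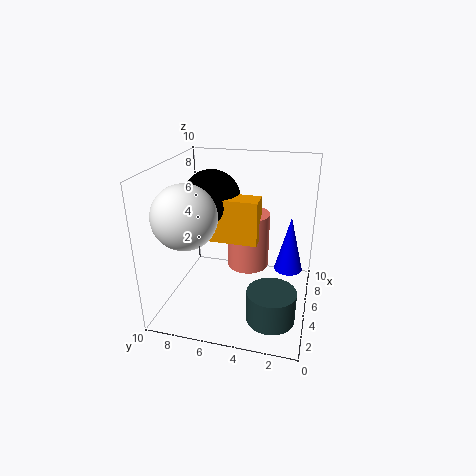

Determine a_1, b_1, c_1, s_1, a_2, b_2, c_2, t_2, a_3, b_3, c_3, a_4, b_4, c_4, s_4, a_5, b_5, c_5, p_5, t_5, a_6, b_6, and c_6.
a_1 = 6
b_1 = 1.5
c_1 = 2.5
s_1 = 1
a_2 = 6
b_2 = 4.5
c_2 = 2.5
t_2 = 4
a_3 = 5.5
b_3 = 7
c_3 = 7.5
a_4 = 1.5
b_4 = 2
c_4 = 1.5
s_4 = 1.5
a_5 = 4
b_5 = 3.5
c_5 = 5
p_5 = 1.5
t_5 = 3
a_6 = 2
b_6 = 7.5
c_6 = 7.5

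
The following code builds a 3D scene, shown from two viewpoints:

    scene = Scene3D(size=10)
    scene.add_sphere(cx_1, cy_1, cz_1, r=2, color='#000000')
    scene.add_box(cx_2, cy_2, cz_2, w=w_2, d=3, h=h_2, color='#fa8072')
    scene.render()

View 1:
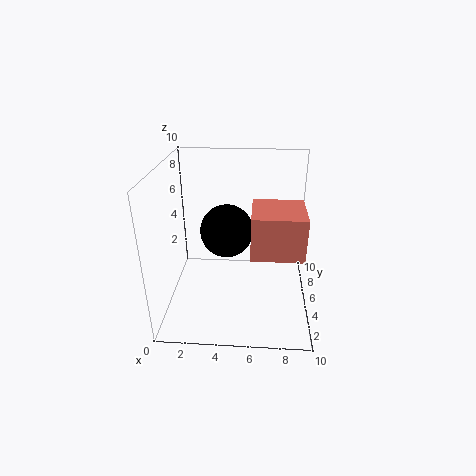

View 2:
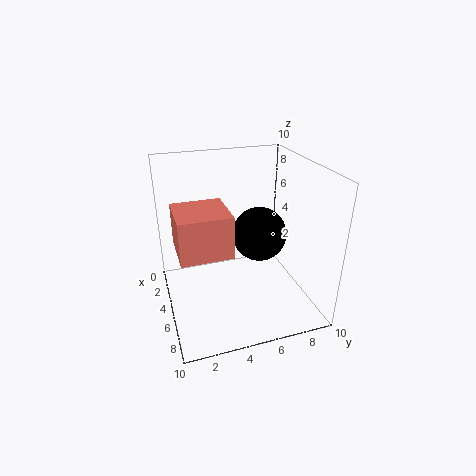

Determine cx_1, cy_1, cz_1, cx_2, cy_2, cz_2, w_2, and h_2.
cx_1 = 4
cy_1 = 7
cz_1 = 4.5
cx_2 = 6
cy_2 = 0.5
cz_2 = 6
w_2 = 3
h_2 = 2.5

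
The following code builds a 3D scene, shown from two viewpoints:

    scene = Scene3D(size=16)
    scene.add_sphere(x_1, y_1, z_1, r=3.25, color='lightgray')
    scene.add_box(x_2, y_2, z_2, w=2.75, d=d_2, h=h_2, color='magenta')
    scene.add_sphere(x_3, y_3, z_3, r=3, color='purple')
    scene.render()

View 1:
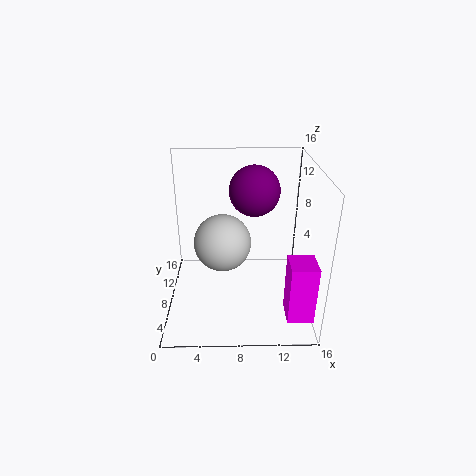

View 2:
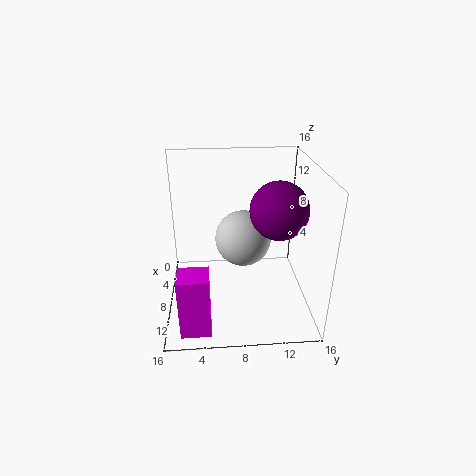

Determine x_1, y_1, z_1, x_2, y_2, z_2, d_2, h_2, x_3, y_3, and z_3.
x_1 = 6.25, y_1 = 8.75, z_1 = 7, x_2 = 13, y_2 = 1.75, z_2 = 1.25, d_2 = 3, h_2 = 6.5, x_3 = 10, y_3 = 12, z_3 = 12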